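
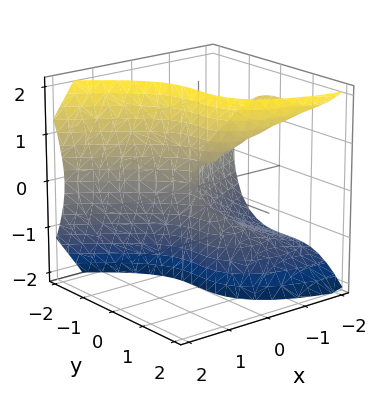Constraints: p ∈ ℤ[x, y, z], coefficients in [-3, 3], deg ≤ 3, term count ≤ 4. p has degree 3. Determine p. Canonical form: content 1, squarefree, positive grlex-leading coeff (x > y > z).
x*y^2 + 3*x*z^2 + 3*y^3 + 3*x^2

First, the degree is 3 — the shape is more complex than any degree-2 surface.
Then, from the visible intercepts: every point of the z-axis in the box is on the surface; it meets the x-axis at x = 0 (among the integer gridlines).
Finally, putting this together gives p.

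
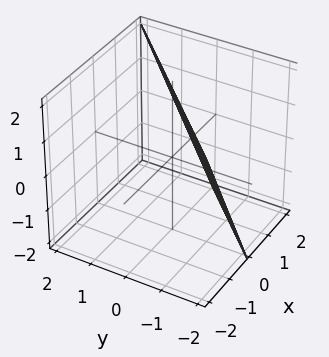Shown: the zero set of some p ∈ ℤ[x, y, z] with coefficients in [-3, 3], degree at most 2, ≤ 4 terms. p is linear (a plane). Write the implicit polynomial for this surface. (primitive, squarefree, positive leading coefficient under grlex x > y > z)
1. Degree: the surface is flat (a plane), so deg p = 1.
2. From the axis intercepts and sections: it meets the y-axis at y = -1 (among the integer gridlines); it meets the x-axis at x = 1 (among the integer gridlines).
3. Together with the visible shape, these determine p as stated. Check: (0, 0, 2) on the z-axis lies on the surface, and p(0, 0, 2) = 0. ✓

2*x - 2*y + z - 2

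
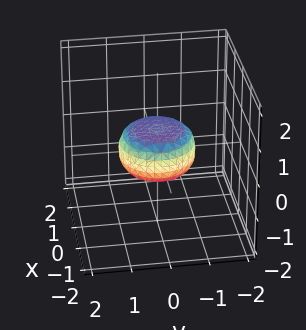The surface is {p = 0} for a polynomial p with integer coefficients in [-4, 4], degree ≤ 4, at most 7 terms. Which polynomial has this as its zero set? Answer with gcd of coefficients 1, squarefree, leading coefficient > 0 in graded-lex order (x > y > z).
1. The degree is 4 — a generic line meets the surface in up to 4 points.
2. By symmetry, every cross-section ⟂ z is a circle, so x, y appear only via x² + y².
3. Against the integer gridlines: among the integer gridlines, it crosses the y-axis at y ∈ {-1, 1}; among the integer gridlines, it crosses the x-axis at x ∈ {-1, 1}; a circular section at z = 0 has radius exactly 1.
4. The integer polynomial consistent with all of this is the stated p.

2*x^4 + 4*x^2*y^2 + 2*y^4 - x^2 - y^2 + 3*z^2 - 1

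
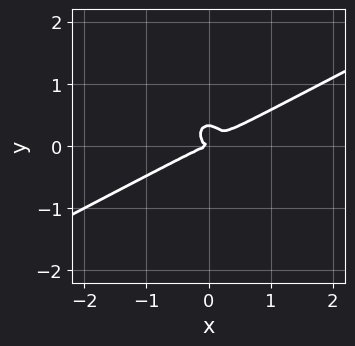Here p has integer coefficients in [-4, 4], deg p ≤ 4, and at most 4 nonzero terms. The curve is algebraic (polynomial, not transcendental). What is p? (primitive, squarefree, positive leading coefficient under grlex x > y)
2*x^3 - 3*x^2*y - 3*y^3 + y^2

First, the degree is 3 — a generic line meets the curve in up to 3 points.
Next, observable constraints: it meets the x-axis at x = 0 (among the integer gridlines); one y-axis crossing is at y = 0.
Finally, together with the visible shape, these determine p as stated.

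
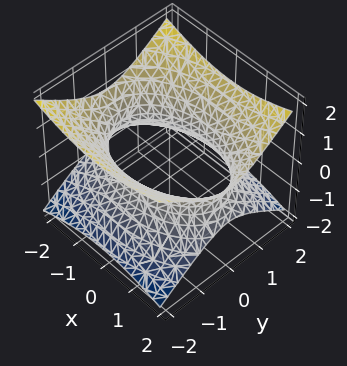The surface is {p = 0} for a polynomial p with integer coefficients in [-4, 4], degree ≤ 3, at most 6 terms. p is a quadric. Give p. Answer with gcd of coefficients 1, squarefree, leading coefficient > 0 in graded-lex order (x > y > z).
The degree is 2 — an hourglass — one-sheet hyperboloid; a quadric.
Symmetries: mirror symmetry z ↦ −z ⇒ only even powers of z; it's symmetric under y → −y, forcing even powers of y; the x ↦ −x reflection is a symmetry, so x appears only in even powers.
From the visible intercepts: it misses every integer gridline on the z-axis.
These observations pin down the coefficients.

x^2 + 2*y^2 - 3*z^2 - 3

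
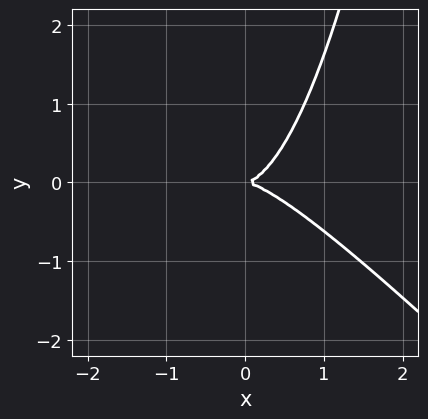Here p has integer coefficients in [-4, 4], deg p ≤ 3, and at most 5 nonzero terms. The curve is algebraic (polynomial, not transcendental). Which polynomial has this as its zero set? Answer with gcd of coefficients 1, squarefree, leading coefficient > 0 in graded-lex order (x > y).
First, the degree is 3 — the shape is more complex than any degree-2 curve.
Then, against the integer gridlines: one y-axis crossing is at y = 0; it meets the x-axis at x = 0 (among the integer gridlines).
Finally, solving for integer coefficients yields p as stated.

x^3 + x^2*y - y^2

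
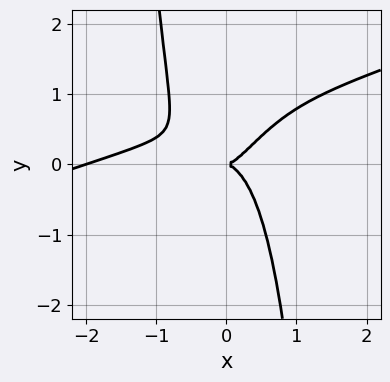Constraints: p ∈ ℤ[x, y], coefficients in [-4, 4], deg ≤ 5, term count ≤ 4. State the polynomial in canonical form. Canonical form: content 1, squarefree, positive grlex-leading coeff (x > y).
x^4 - 3*x^3*y + 2*x^3 - y^2

1. The degree is 4 — a generic line meets the curve in up to 4 points.
2. From the visible intercepts: one y-axis crossing is at y = 0; the x-axis gridline crossings are at x ∈ {-2, 0}.
3. Matching integer coefficients to the picture gives p.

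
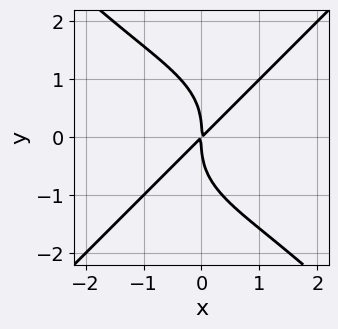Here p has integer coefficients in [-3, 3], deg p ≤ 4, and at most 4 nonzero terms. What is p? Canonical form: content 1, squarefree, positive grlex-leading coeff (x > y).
x^4 - y^4 + 2*x^2 - 2*x*y

1. deg p = 4. No degree-3 curve has this shape.
2. From the axis intercepts and sections: one x-axis crossing is at x = 0; one y-axis crossing is at y = 0.
3. The integer polynomial consistent with all of this is the stated p.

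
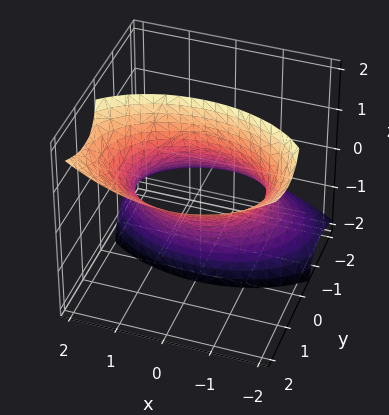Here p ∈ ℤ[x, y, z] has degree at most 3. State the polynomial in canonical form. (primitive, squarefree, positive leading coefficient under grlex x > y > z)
The degree is 2 — no degree-1 surface has this shape.
From the visible intercepts: no z-intercept at any integer in the box; among the integer gridlines, it crosses the y-axis at y ∈ {-1, 1}.
The integer polynomial consistent with all of this is the stated p.

x^2 + 2*y^2 - 3*y*z - 2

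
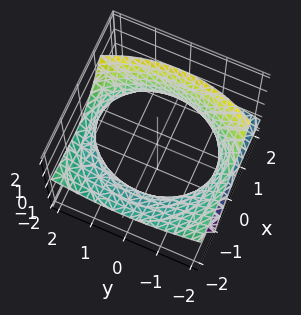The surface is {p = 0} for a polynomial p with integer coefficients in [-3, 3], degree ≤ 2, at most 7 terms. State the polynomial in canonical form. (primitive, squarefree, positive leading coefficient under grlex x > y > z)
(a) deg p = 2.
(b) Checking where it meets the axes: no z-intercept at any integer in the box.
(c) Assembling these constraints gives the stated polynomial.

x^2 + 3*x*z + y^2 - 2*z^2 - 3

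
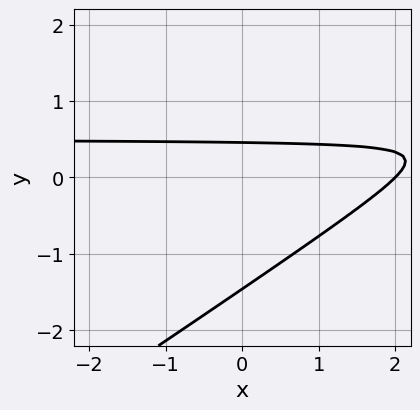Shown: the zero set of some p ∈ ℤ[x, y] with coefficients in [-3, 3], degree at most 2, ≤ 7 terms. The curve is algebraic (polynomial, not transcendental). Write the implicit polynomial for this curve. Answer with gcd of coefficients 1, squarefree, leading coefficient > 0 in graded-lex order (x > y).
2*x*y - 3*y^2 - x - 3*y + 2

deg p = 2. No degree-1 curve has this shape.
Observable constraints: it meets the x-axis at x = 2 (among the integer gridlines).
Putting this together gives p.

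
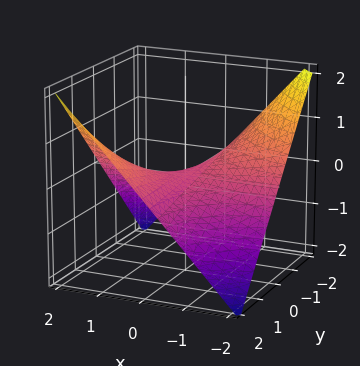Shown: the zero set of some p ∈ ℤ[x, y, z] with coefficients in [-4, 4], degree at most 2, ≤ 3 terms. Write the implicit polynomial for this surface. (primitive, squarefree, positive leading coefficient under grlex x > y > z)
Degree: a saddle surface; a quadric, so deg p = 2.
From the axis intercepts and sections: the visible y-axis segment lies entirely on the surface; it meets the z-axis at z = 0 (among the integer gridlines); every point of the x-axis in the box is on the surface.
These observations pin down the coefficients.

x*y - 2*z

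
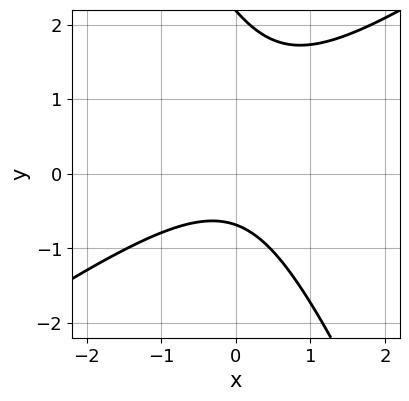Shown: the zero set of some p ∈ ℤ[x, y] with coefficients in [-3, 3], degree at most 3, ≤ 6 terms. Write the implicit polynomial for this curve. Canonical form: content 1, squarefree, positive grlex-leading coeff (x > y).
3*x^2 - 3*x*y - 2*y^2 + 3*y + 3

(a) deg p = 2. A generic line meets the curve in up to 2 points.
(b) Against the integer gridlines: it misses every integer gridline on the x-axis.
(c) Assembling these constraints gives the stated polynomial.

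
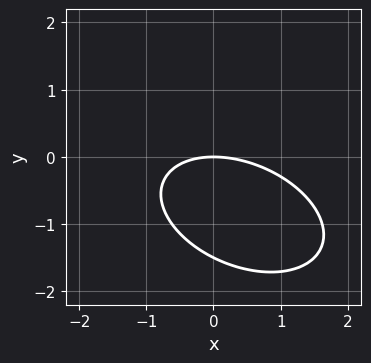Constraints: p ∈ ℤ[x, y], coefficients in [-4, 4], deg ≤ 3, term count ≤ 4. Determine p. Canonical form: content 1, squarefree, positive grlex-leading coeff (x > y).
(a) deg p = 2. The shape is more complex than any degree-1 curve.
(b) Against the integer gridlines: it crosses the x-axis at the gridline x = 0; it meets the y-axis at y = 0 (among the integer gridlines).
(c) Solving for integer coefficients yields p as stated.

x^2 + x*y + 2*y^2 + 3*y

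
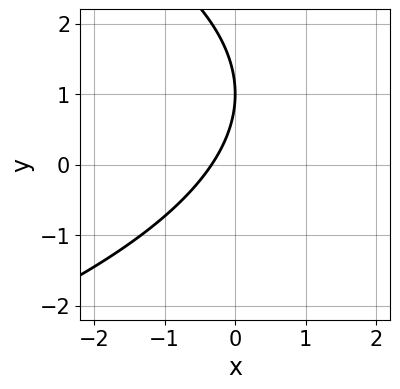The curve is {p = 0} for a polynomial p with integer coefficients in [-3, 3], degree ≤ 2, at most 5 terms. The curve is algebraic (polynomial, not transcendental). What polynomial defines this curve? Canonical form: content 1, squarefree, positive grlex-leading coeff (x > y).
y^2 + 3*x - 2*y + 1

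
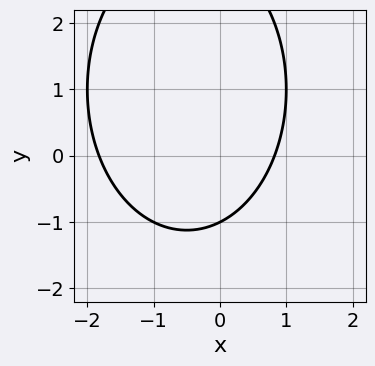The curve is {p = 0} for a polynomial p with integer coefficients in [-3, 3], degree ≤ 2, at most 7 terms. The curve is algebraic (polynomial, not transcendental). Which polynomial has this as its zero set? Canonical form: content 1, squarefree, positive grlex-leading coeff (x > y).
First, the degree is 2 — the shape is more complex than any degree-1 curve.
Then, reading off the gridlines: one y-axis crossing is at y = -1.
Finally, these observations pin down the coefficients.

2*x^2 + y^2 + 2*x - 2*y - 3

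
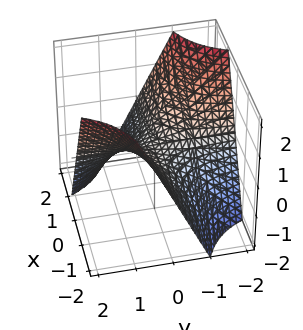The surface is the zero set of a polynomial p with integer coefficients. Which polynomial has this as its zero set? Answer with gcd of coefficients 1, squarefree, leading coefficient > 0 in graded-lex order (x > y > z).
First, deg p = 2. A saddle surface; a quadric.
Next, checking where it meets the axes: the visible x-axis segment lies entirely on the surface; every point of the y-axis in the box is on the surface.
Finally, matching integer coefficients to the picture gives p.

x*y + z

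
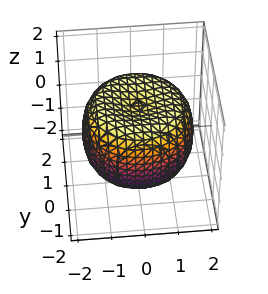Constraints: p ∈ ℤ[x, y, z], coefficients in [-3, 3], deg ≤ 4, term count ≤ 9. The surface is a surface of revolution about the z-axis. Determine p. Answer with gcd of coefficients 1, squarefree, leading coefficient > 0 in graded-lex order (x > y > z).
x^4 + 2*x^2*y^2 + y^4 - 2*x^2 - 2*y^2 + 2*z^2 - 2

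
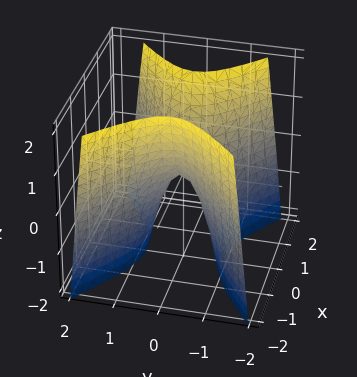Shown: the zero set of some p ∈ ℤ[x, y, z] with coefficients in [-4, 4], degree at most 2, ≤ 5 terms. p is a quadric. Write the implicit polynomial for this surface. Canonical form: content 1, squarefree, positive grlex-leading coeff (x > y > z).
2*x^2 - 3*y^2 - z

1. Degree: a saddle surface; a quadric, so deg p = 2.
2. Symmetries: it's symmetric under y → −y, forcing even powers of y; the x ↦ −x reflection is a symmetry, so x appears only in even powers.
3. Reading off the gridlines: it crosses the y-axis at the gridline y = 0; it meets the z-axis at z = 0 (among the integer gridlines).
4. Together with the visible shape, these determine p as stated.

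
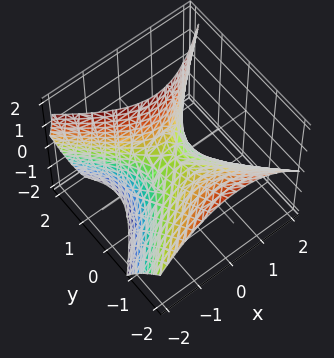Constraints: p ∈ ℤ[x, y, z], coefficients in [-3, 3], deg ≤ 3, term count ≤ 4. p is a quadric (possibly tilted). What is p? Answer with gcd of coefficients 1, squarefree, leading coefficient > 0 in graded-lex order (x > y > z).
x^2 - y^2 - y*z + z

First, deg p = 2.
Then, against the integer gridlines: it meets the x-axis at x = 0 (among the integer gridlines); it meets the z-axis at z = 0 (among the integer gridlines); one y-axis crossing is at y = 0.
Finally, assembling these constraints gives the stated polynomial.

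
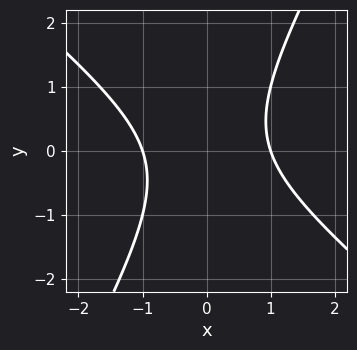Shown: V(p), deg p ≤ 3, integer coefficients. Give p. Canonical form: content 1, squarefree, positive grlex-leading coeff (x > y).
3*x^2 + 2*x*y - 2*y^2 - 3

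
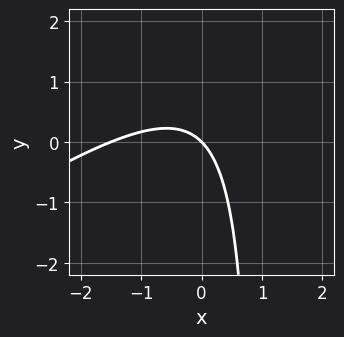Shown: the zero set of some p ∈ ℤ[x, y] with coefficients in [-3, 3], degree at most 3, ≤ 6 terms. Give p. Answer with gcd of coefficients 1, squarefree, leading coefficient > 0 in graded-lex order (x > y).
2*x^2 - 3*x*y + 3*x + 3*y

(a) Degree: the shape is more complex than any degree-1 curve, so deg p = 2.
(b) From the axis intercepts and sections: it meets the x-axis at x = 0 (among the integer gridlines); it crosses the y-axis at the gridline y = 0.
(c) Solving for integer coefficients yields p as stated.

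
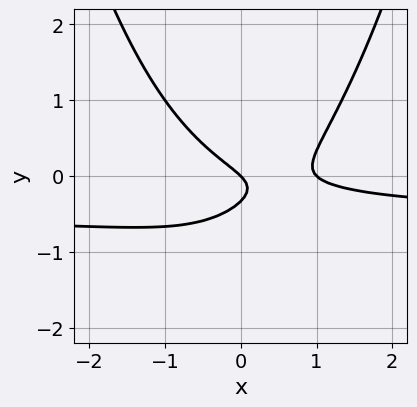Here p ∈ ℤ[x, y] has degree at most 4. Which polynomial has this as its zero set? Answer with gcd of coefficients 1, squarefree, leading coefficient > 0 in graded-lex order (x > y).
2*x^2*y + x^2 - 3*y^2 - x - y

First, the degree is 3 — a generic line meets the curve in up to 3 points.
Then, checking where it meets the axes: among the integer gridlines, it crosses the x-axis at x ∈ {0, 1}; it meets the y-axis at y = 0 (among the integer gridlines).
Finally, the integer polynomial consistent with all of this is the stated p.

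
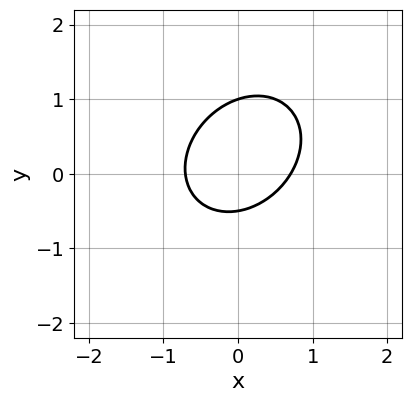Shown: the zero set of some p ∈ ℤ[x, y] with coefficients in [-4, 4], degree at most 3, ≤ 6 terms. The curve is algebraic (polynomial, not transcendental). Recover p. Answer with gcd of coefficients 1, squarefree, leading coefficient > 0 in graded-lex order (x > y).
2*x^2 - x*y + 2*y^2 - y - 1

First, the degree is 2 — a generic line meets the curve in up to 2 points.
Then, reading off the gridlines: it crosses the y-axis at the gridline y = 1.
Finally, fitting integer coefficients to these (and the overall shape) gives p.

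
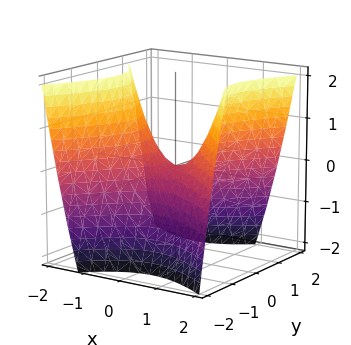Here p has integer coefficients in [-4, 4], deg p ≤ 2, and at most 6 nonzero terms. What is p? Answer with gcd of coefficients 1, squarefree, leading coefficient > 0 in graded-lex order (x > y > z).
First, deg p = 2.
Then, reading off the gridlines: it meets the z-axis at z = 0 (among the integer gridlines); it meets the x-axis at x = 0 (among the integer gridlines).
Finally, together with the visible shape, these determine p as stated.

2*x^2 + x*y - 2*y^2 - 2*z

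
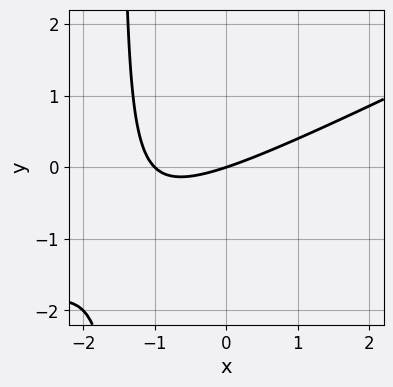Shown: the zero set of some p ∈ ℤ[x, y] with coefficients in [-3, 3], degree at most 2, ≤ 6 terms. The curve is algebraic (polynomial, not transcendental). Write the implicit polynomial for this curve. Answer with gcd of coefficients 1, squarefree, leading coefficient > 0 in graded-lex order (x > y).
x^2 - 2*x*y + x - 3*y

1. The degree is 2 — the shape is more complex than any degree-1 curve.
2. From the axis intercepts and sections: one y-axis crossing is at y = 0; among the integer gridlines, it crosses the x-axis at x ∈ {-1, 0}.
3. These observations pin down the coefficients.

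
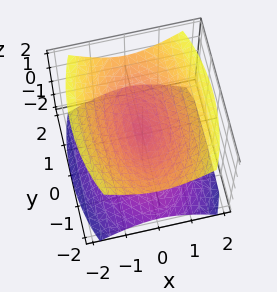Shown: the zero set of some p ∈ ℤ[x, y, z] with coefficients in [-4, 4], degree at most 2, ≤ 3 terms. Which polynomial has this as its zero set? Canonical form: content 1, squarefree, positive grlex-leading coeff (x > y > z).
3*x^2 + y^2 - 3*z^2

First, I count 2 distinct pieces. They look like related sheets of one shape, so recover p as a whole.
Then, deg p = 2. Two nappes meeting at a single point; a quadric.
Next, symmetries: the x ↦ −x reflection is a symmetry, so x appears only in even powers; it's symmetric under y → −y, forcing even powers of y; the z ↦ −z reflection is a symmetry, so z appears only in even powers.
Next, from the axis intercepts and sections: one x-axis crossing is at x = 0; it crosses the y-axis at the gridline y = 0; it crosses the z-axis at the gridline z = 0.
Finally, the integer polynomial consistent with all of this is the stated p.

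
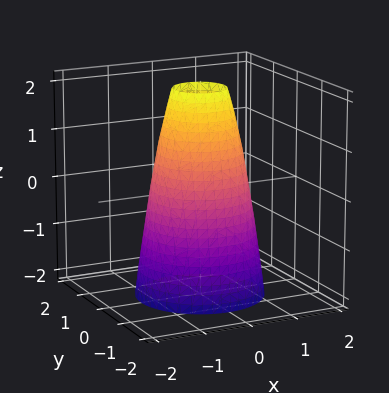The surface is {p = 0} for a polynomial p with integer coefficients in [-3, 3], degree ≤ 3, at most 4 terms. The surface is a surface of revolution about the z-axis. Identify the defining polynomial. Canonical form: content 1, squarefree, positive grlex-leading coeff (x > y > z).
The degree is 2 — the shape is more complex than any degree-1 surface.
Symmetries: the z-axis is an axis of rotation, so x and y enter only as x² + y².
From the axis intercepts and sections: the y-axis gridline crossings are at y ∈ {-1, 1}; a circular section at z = 1 has radius between 0 and 1; the x-axis gridline crossings are at x ∈ {-1, 1}.
Fitting integer coefficients to these (and the overall shape) gives p.

3*x^2 + 3*y^2 + z - 3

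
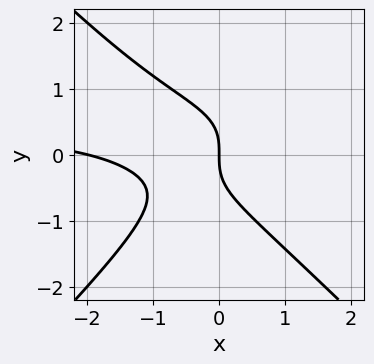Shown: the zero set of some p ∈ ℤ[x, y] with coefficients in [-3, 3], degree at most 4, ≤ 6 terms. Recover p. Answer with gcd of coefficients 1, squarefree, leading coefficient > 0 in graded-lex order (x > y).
2*x^2*y - 2*y^3 - x^2 - 2*x

Degree: the shape is more complex than any degree-2 curve, so deg p = 3.
From the axis intercepts and sections: the x-axis gridline crossings are at x ∈ {-2, 0}; it meets the y-axis at y = 0 (among the integer gridlines).
Together with the visible shape, these determine p as stated.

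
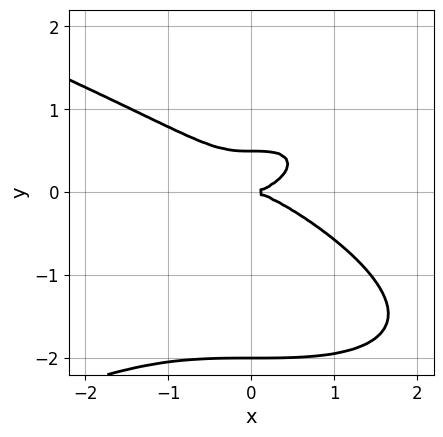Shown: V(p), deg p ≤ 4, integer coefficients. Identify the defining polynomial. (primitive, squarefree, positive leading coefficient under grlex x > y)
2*y^4 + x^3 + 3*y^3 - 2*y^2

(a) Degree: a generic line meets the curve in up to 4 points, so deg p = 4.
(b) From the visible intercepts: it crosses the x-axis at the gridline x = 0; the y-axis gridline crossings are at y ∈ {-2, 0}.
(c) Solving for integer coefficients yields p as stated.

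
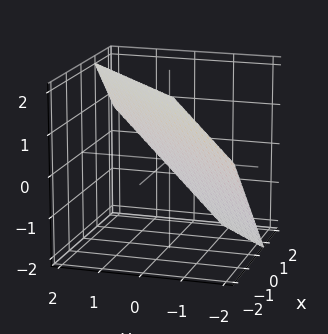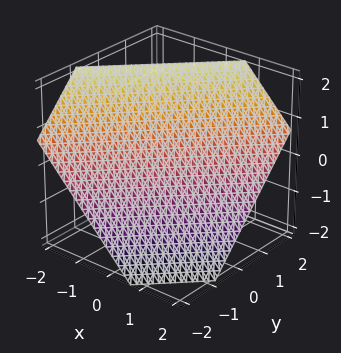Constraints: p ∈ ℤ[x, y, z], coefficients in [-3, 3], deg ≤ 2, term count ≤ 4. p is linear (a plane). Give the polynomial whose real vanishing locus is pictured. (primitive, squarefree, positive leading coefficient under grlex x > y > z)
3*x - 3*y + 3*z - 2

First, deg p = 1. The surface is flat (a plane).
Finally, putting this together gives p.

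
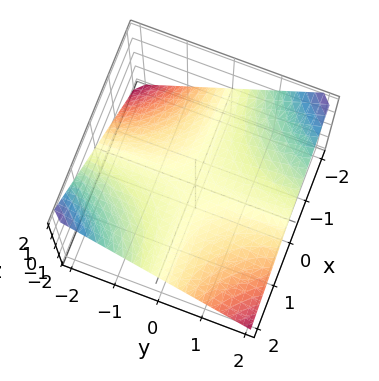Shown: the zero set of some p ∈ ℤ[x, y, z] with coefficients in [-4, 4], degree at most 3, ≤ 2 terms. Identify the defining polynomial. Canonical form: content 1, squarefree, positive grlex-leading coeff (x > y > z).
x*y + 2*z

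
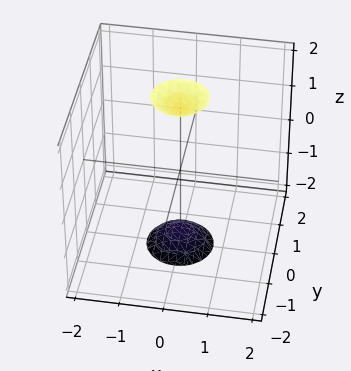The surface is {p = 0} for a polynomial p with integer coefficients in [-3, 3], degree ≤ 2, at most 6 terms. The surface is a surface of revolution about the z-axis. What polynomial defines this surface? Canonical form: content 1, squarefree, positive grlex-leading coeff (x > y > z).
1. The picture has 2 separate pieces. They look like related sheets of one shape, so recover p as a whole.
2. The degree is 2 — the shape is more complex than any degree-1 surface.
3. Symmetry: every cross-section ⟂ z is a circle, so x, y appear only via x² + y².
4. Against the integer gridlines: a circular section at z = -2 has radius between 0 and 1; no x-intercept at any integer in the box.
5. Solving for integer coefficients yields p as stated.

3*x^2 + 3*y^2 - z^2 + 3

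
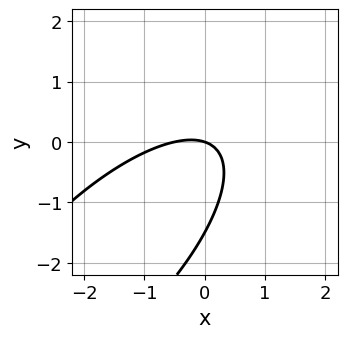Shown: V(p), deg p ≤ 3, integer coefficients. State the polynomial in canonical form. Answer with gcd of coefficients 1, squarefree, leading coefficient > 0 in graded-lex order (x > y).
deg p = 2.
Observable constraints: one y-axis crossing is at y = 0; it crosses the x-axis at the gridline x = 0.
Together with the visible shape, these determine p as stated.

2*x^2 - 3*x*y + 2*y^2 + x + 3*y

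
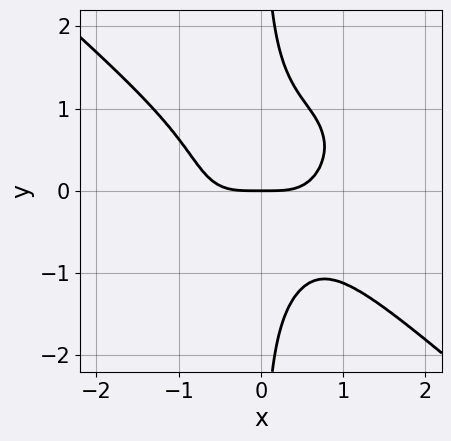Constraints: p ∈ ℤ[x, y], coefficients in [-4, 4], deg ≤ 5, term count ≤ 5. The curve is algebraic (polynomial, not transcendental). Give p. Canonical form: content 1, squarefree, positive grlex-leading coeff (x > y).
First, the degree is 4 — a generic line meets the curve in up to 4 points.
Next, reading off the gridlines: one y-axis crossing is at y = 0; one x-axis crossing is at x = 0.
Finally, matching integer coefficients to the picture gives p.

2*x^4 + 3*x*y^3 - 2*y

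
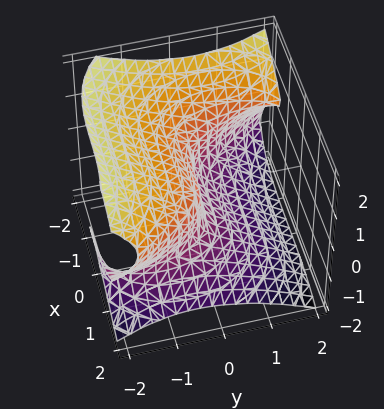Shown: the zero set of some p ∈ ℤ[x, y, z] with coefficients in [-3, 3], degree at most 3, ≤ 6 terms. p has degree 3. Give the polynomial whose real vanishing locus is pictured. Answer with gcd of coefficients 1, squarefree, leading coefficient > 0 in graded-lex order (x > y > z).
x^3 - 2*y^2*z + 3*z^3 + 3*y

First, degree: a generic line meets the surface in up to 3 points, so deg p = 3.
Then, from the visible intercepts: it meets the y-axis at y = 0 (among the integer gridlines); one z-axis crossing is at z = 0.
Finally, putting this together gives p.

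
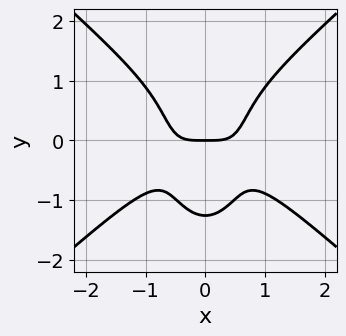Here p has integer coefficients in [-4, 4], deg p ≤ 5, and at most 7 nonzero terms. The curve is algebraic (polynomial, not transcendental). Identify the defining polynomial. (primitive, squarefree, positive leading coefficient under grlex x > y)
3*x^4 - 3*x^2*y^2 - y^4 + 2*x^2*y - 2*y

(a) deg p = 4. No degree-3 curve has this shape.
(b) Symmetries: it's symmetric under x → −x, forcing even powers of x.
(c) From the visible intercepts: one y-axis crossing is at y = 0; one x-axis crossing is at x = 0.
(d) These observations pin down the coefficients.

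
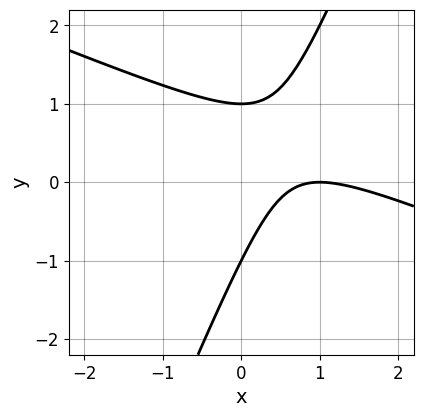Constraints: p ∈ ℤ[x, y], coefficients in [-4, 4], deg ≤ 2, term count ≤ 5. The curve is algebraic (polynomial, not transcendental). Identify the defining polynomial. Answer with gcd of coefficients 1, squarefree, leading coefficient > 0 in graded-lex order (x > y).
deg p = 2. A generic line meets the curve in up to 2 points.
Against the integer gridlines: it meets the x-axis at x = 1 (among the integer gridlines); among the integer gridlines, it crosses the y-axis at y ∈ {-1, 1}.
Matching integer coefficients to the picture gives p.

x^2 + 2*x*y - y^2 - 2*x + 1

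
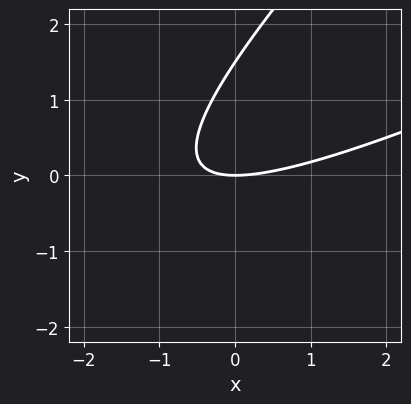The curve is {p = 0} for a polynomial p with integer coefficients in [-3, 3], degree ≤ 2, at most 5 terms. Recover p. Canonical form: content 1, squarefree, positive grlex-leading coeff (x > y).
1. The degree is 2 — no degree-1 curve has this shape.
2. Reading off the gridlines: one y-axis crossing is at y = 0; one x-axis crossing is at x = 0.
3. The integer polynomial consistent with all of this is the stated p.

x^2 - 3*x*y + 2*y^2 - 3*y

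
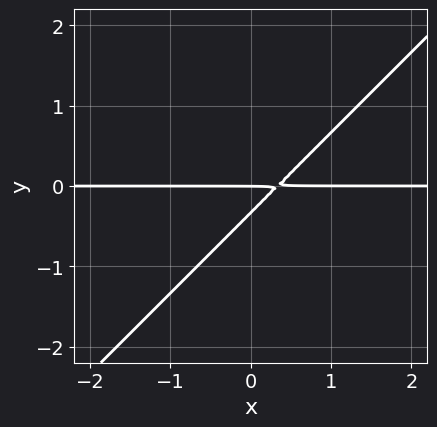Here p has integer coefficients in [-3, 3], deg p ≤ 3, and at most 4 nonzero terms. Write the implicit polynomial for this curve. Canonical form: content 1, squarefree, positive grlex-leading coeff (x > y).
3*x*y - 3*y^2 - y

1. The degree is 2 — the shape is more complex than any degree-1 curve.
2. Observable constraints: the visible x-axis segment lies entirely on the curve; it meets the y-axis at y = 0 (among the integer gridlines).
3. Fitting integer coefficients to these (and the overall shape) gives p.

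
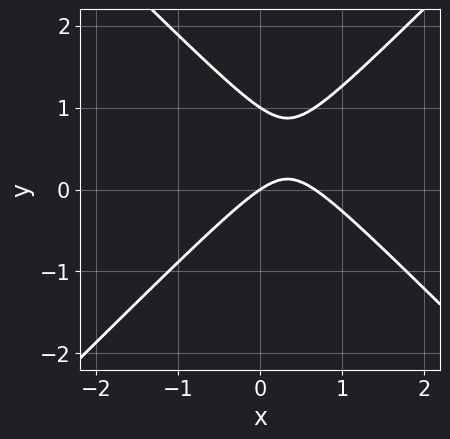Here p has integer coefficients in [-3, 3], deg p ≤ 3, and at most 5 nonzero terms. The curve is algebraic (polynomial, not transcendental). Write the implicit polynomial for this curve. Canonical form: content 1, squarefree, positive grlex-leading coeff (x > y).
Degree: a generic line meets the curve in up to 2 points, so deg p = 2.
Reading off the gridlines: the y-axis gridline crossings are at y ∈ {0, 1}; it meets the x-axis at x = 0 (among the integer gridlines).
The integer polynomial consistent with all of this is the stated p.

3*x^2 - 3*y^2 - 2*x + 3*y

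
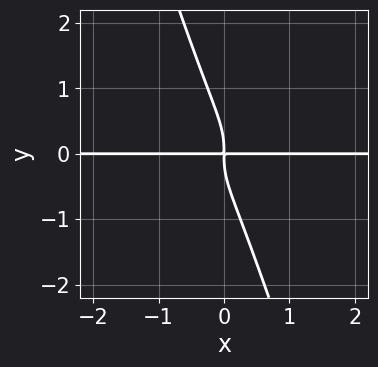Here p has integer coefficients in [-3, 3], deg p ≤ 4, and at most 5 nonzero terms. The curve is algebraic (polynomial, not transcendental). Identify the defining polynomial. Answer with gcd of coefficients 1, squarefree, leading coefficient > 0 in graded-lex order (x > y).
(a) deg p = 4. No degree-3 curve has this shape.
(b) Checking where it meets the axes: every point of the x-axis in the box is on the curve.
(c) Putting this together gives p.

3*x*y^3 + y^4 + x*y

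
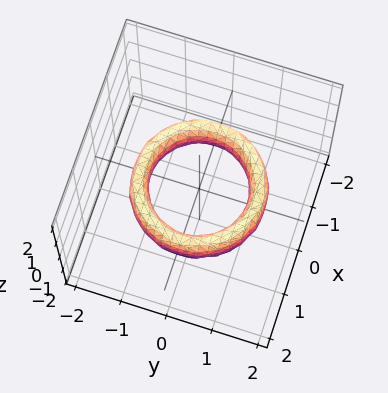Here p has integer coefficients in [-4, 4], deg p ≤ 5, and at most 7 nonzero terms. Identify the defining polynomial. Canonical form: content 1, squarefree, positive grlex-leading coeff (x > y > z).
x^4 + 2*x^2*y^2 + y^4 - 3*x^2 - 3*y^2 + z^2 + 2

1. The degree is 4 — the shape is more complex than any degree-3 surface.
2. Symmetry: the surface is invariant under rotation about z: p = q(x² + y², z).
3. From the axis intercepts and sections: the x-axis gridline crossings are at x ∈ {-1, 1}; a circular section at z = 0 has radius exactly 1.
4. Matching integer coefficients to the picture gives p. Check: (0, 1, 0) on the y-axis lies on the surface, and p(0, 1, 0) = 0. ✓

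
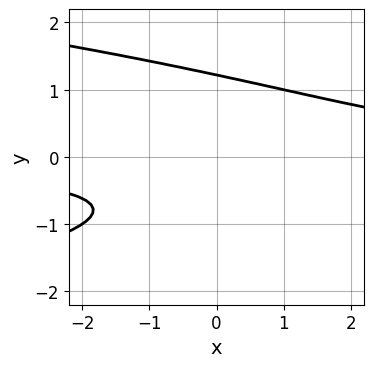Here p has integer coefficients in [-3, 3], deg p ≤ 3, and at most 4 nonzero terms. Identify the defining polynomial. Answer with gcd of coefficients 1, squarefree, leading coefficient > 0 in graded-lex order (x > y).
3*y^3 + 2*x*y - 2*y - 3

(a) Degree: a generic line meets the curve in up to 3 points, so deg p = 3.
(b) Checking where it meets the axes: the curve avoids every integer x-axis point in the box.
(c) The integer polynomial consistent with all of this is the stated p.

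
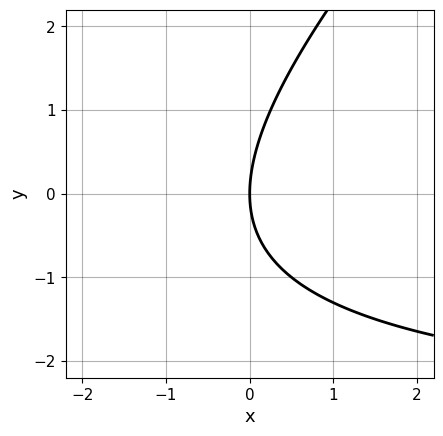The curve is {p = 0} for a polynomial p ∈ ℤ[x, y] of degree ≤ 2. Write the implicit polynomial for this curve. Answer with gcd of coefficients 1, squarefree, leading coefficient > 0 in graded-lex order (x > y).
1. Degree: a generic line meets the curve in up to 2 points, so deg p = 2.
2. Against the integer gridlines: one y-axis crossing is at y = 0; it crosses the x-axis at the gridline x = 0.
3. These observations pin down the coefficients.

x*y - y^2 + 3*x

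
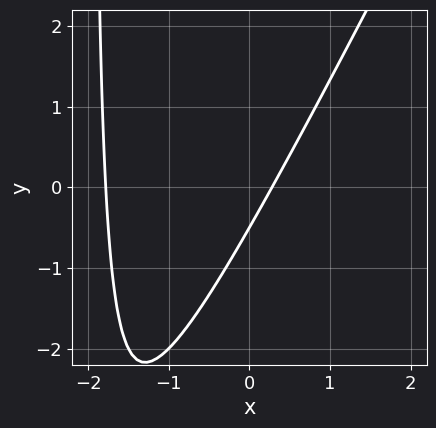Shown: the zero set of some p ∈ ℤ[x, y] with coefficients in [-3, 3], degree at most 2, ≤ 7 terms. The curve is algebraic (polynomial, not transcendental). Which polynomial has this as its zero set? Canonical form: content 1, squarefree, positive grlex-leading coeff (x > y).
(a) Degree: a generic line meets the curve in up to 2 points, so deg p = 2.
(b) Solving for integer coefficients yields p as stated.

2*x^2 - x*y + 3*x - 2*y - 1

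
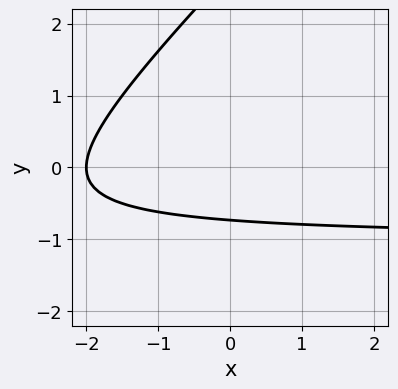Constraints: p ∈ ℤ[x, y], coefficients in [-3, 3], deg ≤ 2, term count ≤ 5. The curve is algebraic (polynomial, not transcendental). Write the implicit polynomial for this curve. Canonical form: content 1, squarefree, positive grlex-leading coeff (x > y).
(a) Degree: a generic line meets the curve in up to 2 points, so deg p = 2.
(b) From the axis intercepts and sections: it crosses the x-axis at the gridline x = -2.
(c) These observations pin down the coefficients.

x*y - y^2 + x + 2*y + 2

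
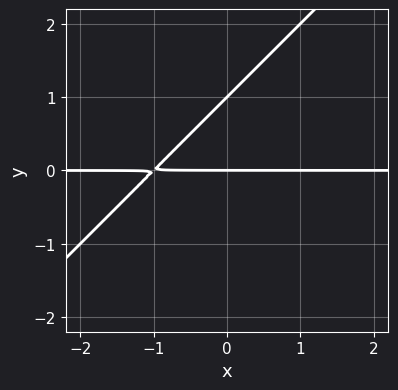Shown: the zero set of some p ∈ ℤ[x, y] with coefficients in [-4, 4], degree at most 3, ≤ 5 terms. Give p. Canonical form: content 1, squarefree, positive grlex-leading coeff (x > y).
x*y - y^2 + y

(a) The degree is 2 — the shape is more complex than any degree-1 curve.
(b) Against the integer gridlines: every point of the x-axis in the box is on the curve; the y-axis gridline crossings are at y ∈ {0, 1}.
(c) Assembling these constraints gives the stated polynomial.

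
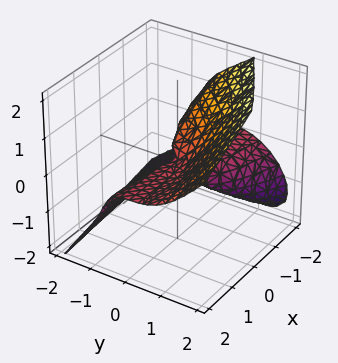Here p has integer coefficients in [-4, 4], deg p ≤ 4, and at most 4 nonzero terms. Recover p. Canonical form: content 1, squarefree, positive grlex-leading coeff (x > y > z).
x*y*z - y^3 + z^3 + x*z

1. deg p = 3. A generic line meets the surface in up to 3 points.
2. From the visible intercepts: every point of the x-axis in the box is on the surface; it meets the z-axis at z = 0 (among the integer gridlines).
3. Assembling these constraints gives the stated polynomial.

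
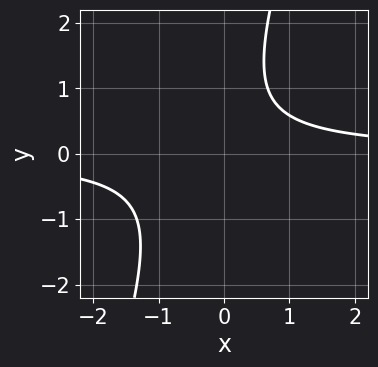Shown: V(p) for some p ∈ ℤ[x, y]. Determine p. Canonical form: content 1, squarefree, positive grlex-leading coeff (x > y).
3*x*y - y^2 + y - 2

First, deg p = 2. The shape is more complex than any degree-1 curve.
Then, observable constraints: it misses every integer gridline on the x-axis; no y-intercept at any integer in the box.
Finally, matching integer coefficients to the picture gives p.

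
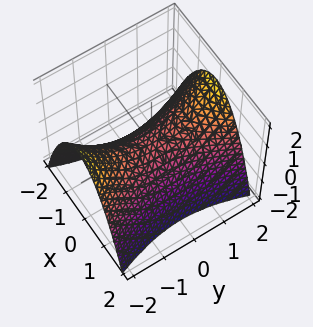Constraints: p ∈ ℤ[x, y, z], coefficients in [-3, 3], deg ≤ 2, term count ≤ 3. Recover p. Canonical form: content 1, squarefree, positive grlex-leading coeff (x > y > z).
3*x^2 - y^2 + 3*z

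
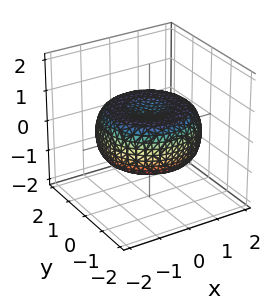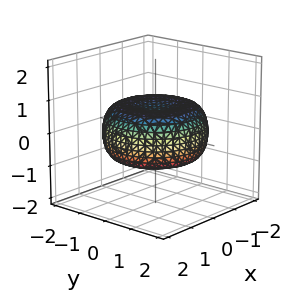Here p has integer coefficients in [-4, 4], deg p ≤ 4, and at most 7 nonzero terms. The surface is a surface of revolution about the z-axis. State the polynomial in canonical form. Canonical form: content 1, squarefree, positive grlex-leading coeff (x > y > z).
(a) The degree is 4 — the shape is more complex than any degree-3 surface.
(b) By symmetry, the surface is invariant under rotation about z: p = q(x² + y², z).
(c) From the visible intercepts: a circular section at z = 0 has radius between 1 and 2.
(d) Assembling these constraints gives the stated polynomial.

x^4 + 2*x^2*y^2 + y^4 - 2*x^2 - 2*y^2 + 3*z^2 - 1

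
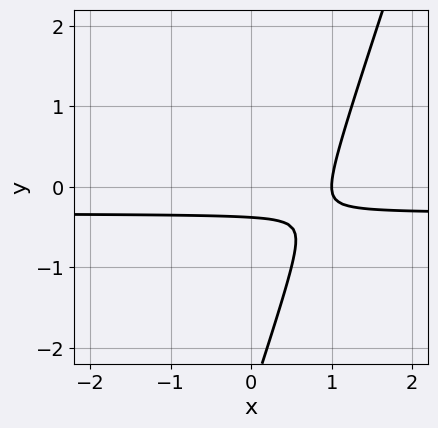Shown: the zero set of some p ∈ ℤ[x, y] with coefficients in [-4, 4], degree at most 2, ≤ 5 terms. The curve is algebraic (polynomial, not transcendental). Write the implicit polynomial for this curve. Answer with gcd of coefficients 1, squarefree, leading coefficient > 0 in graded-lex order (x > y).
3*x*y - y^2 + x - 3*y - 1

(a) The degree is 2 — no degree-1 curve has this shape.
(b) Checking where it meets the axes: one x-axis crossing is at x = 1.
(c) Assembling these constraints gives the stated polynomial.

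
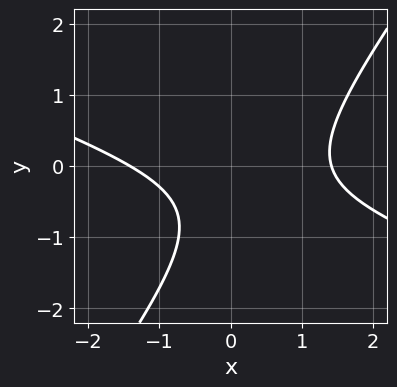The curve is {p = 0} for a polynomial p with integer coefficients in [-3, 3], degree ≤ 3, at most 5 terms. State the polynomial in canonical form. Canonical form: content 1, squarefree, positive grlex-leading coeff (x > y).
x^2 + 2*x*y - 2*y^2 - 2*y - 2

First, degree: no degree-1 curve has this shape, so deg p = 2.
Then, from the visible intercepts: the curve avoids every integer y-axis point in the box.
Finally, solving for integer coefficients yields p as stated.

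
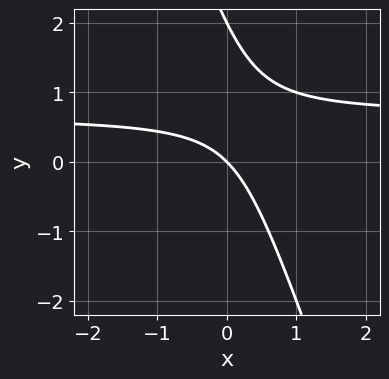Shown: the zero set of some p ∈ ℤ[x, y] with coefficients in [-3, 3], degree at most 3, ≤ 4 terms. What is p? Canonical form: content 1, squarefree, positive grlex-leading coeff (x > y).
3*x*y + y^2 - 2*x - 2*y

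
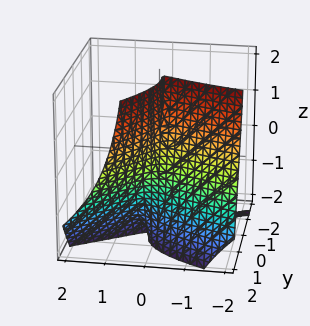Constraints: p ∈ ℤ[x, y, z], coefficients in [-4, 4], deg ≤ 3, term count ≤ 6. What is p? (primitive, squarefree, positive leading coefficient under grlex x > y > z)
First, there are 2 components. They look like related sheets of one shape, so recover p as a whole.
Next, degree: no degree-2 surface has this shape, so deg p = 3.
Then, against the integer gridlines: it crosses the y-axis at the gridline y = 1; every point of the z-axis in the box is on the surface.
Finally, fitting integer coefficients to these (and the overall shape) gives p.

2*x*y^2 + 3*x*y*z - 3*y^3 + 3*x^2 + 3*y^2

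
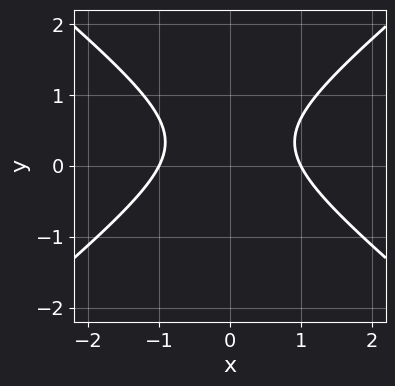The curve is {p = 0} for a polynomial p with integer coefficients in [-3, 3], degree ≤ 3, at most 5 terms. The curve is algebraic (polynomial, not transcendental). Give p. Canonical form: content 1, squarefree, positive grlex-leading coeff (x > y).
2*x^2 - 3*y^2 + 2*y - 2

1. The degree is 2 — the shape is more complex than any degree-1 curve.
2. Symmetries: mirror symmetry x ↦ −x ⇒ only even powers of x.
3. From the axis intercepts and sections: no y-intercept at any integer in the box; the x-axis gridline crossings are at x ∈ {-1, 1}.
4. Matching integer coefficients to the picture gives p.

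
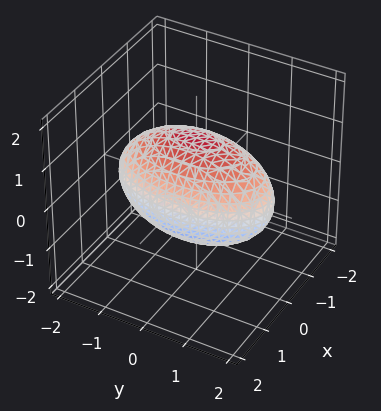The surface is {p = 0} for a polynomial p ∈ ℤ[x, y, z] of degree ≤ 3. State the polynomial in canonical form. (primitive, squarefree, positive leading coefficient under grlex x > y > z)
1. deg p = 2. Bounded and convex; a quadric.
2. Symmetries: mirror symmetry x ↦ −x ⇒ only even powers of x; it's symmetric under y → −y, forcing even powers of y; mirror symmetry z ↦ −z ⇒ only even powers of z.
3. Observable constraints: among the integer gridlines, it crosses the x-axis at x ∈ {-1, 1}.
4. Putting this together gives p.

3*x^2 + y^2 + 2*z^2 - 3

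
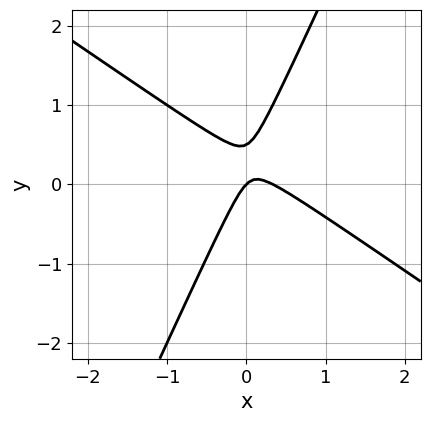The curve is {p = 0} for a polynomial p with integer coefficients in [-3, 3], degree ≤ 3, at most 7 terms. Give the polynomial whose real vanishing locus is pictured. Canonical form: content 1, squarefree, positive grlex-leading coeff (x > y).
3*x^2 + 3*x*y - 2*y^2 - x + y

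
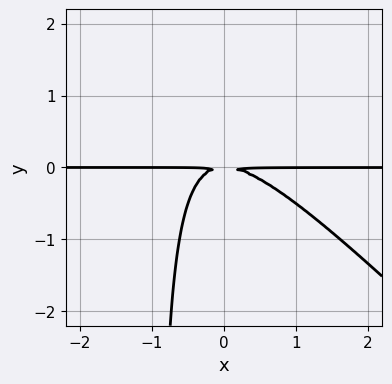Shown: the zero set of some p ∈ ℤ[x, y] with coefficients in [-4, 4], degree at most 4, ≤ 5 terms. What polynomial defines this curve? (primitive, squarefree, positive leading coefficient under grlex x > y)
x^2*y + x*y^2 + y^2

(a) Degree: no degree-2 curve has this shape, so deg p = 3.
(b) From the visible intercepts: every point of the x-axis in the box is on the curve.
(c) Putting this together gives p.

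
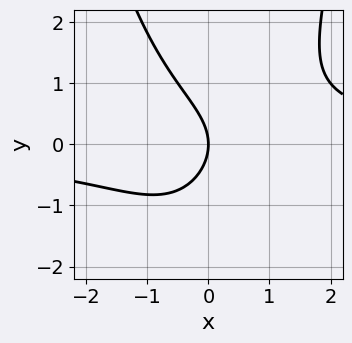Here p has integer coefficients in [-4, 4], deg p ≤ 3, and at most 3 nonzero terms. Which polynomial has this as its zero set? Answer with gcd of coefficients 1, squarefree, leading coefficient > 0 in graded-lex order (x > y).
deg p = 3. The shape is more complex than any degree-2 curve.
Observable constraints: it meets the y-axis at y = 0 (among the integer gridlines); it meets the x-axis at x = 0 (among the integer gridlines).
The integer polynomial consistent with all of this is the stated p.

2*x^2*y - 2*y^2 - 3*x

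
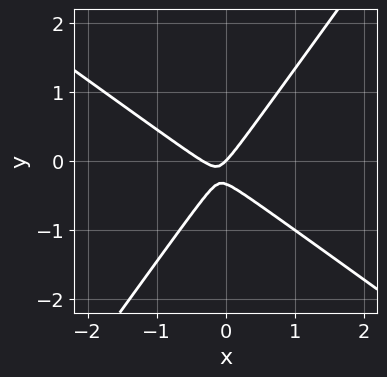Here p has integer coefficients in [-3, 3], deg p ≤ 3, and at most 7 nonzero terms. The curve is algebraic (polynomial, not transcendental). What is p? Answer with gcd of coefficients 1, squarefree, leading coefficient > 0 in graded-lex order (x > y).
(a) Degree: a generic line meets the curve in up to 2 points, so deg p = 2.
(b) Checking where it meets the axes: it crosses the x-axis at the gridline x = 0; one y-axis crossing is at y = 0.
(c) Matching integer coefficients to the picture gives p.

3*x^2 + 2*x*y - 3*y^2 + x - y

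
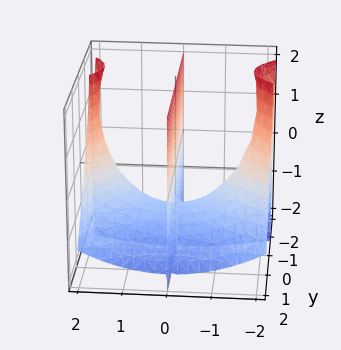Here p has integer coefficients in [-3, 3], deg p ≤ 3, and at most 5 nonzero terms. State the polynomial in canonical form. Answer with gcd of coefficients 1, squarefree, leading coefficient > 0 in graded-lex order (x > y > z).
x^3 - 3*x*y^2 - 3*x*y*z - 2*x*z - 2*x

The picture has 2 separate pieces. They look like related sheets of one shape, so recover p as a whole.
deg p = 3. No degree-2 surface has this shape.
Observable constraints: the visible y-axis segment lies entirely on the surface; one x-axis crossing is at x = 0; every point of the z-axis in the box is on the surface.
The integer polynomial consistent with all of this is the stated p.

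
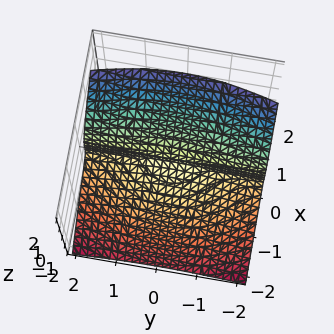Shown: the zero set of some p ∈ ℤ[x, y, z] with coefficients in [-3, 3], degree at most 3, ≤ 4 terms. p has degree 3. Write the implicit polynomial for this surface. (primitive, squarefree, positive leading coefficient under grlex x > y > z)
2*x^3 + x*y^2 - 2*z^3 + 3*x*z

First, the picture has 2 separate pieces. They look like related sheets of one shape, so recover p as a whole.
Next, the degree is 3 — the shape is more complex than any degree-2 surface.
Then, reading off the gridlines: it crosses the x-axis at the gridline x = 0; it meets the z-axis at z = 0 (among the integer gridlines); the visible y-axis segment lies entirely on the surface.
Finally, these observations pin down the coefficients.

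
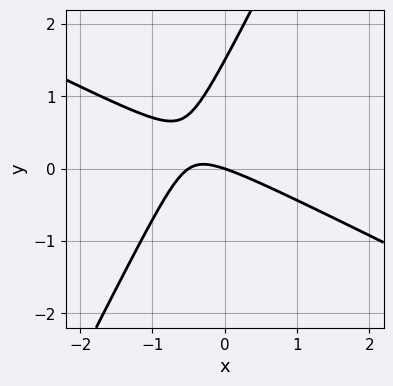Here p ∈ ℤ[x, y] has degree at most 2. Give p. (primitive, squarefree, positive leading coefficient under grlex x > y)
(a) The degree is 2 — no degree-1 curve has this shape.
(b) Reading off the gridlines: it meets the y-axis at y = 0 (among the integer gridlines); it meets the x-axis at x = 0 (among the integer gridlines).
(c) Matching integer coefficients to the picture gives p.

2*x^2 + 3*x*y - 2*y^2 + x + 3*y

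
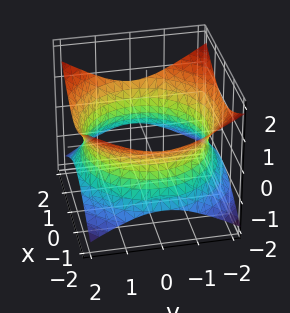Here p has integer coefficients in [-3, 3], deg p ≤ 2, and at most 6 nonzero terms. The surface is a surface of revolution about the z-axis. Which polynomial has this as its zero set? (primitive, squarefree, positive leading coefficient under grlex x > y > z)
x^2 + y^2 - 2*z^2 - 3

(a) The degree is 2 — a generic line meets the surface in up to 2 points.
(b) Symmetries: rotational symmetry about the z-axis ⇒ p depends on x, y only through x² + y².
(c) From the axis intercepts and sections: a circular section at z = 0 has radius between 1 and 2; it misses every integer gridline on the z-axis.
(d) Assembling these constraints gives the stated polynomial.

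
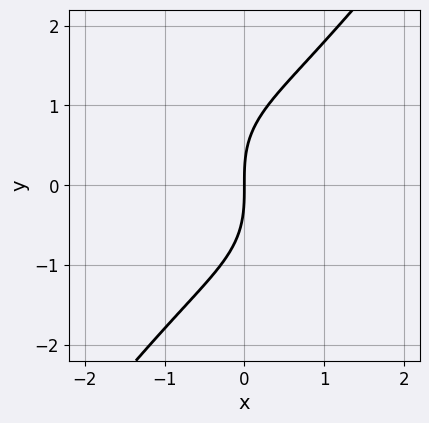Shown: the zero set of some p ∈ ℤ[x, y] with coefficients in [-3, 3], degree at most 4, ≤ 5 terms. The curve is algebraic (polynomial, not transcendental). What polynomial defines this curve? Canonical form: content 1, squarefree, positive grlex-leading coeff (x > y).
x^3 + x^2*y - y^3 + 3*x

First, the degree is 3 — the shape is more complex than any degree-2 curve.
Then, reading off the gridlines: it crosses the x-axis at the gridline x = 0; it meets the y-axis at y = 0 (among the integer gridlines).
Finally, matching integer coefficients to the picture gives p.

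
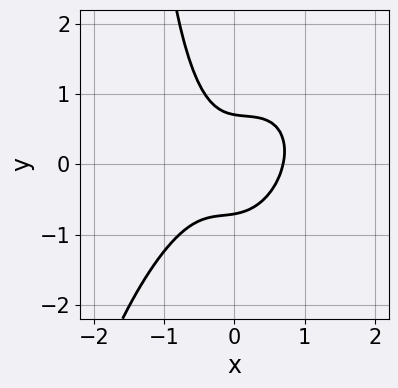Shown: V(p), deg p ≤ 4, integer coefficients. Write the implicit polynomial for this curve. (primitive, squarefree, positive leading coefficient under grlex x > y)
1. deg p = 3.
2. The integer polynomial consistent with all of this is the stated p.

3*x^3 - 2*x^2*y + x*y^2 + 2*y^2 - 1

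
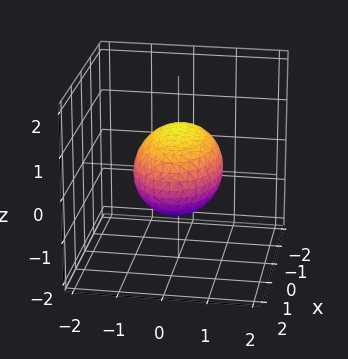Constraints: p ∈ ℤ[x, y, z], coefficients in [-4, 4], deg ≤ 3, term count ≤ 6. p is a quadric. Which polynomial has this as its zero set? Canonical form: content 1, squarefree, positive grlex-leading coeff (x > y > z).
x^2 + 2*y^2 + 2*z^2 - 2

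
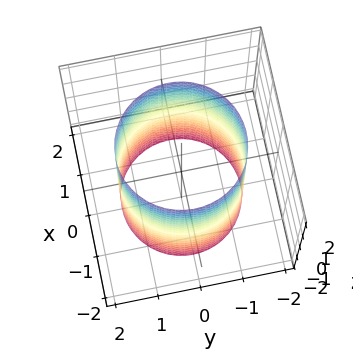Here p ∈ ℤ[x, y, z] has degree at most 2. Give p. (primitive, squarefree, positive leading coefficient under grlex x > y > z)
x^2 + y^2 - 2

1. deg p = 2. A cylinder; a quadric.
2. Symmetry: every cross-section ⟂ z is a circle, so x, y appear only via x² + y²; the z ↦ −z reflection is a symmetry, so z appears only in even powers.
3. From the axis intercepts and sections: no z-intercept at any integer in the box; a circular section at z = 1 has radius between 1 and 2.
4. Matching integer coefficients to the picture gives p.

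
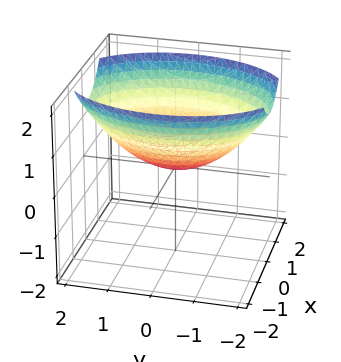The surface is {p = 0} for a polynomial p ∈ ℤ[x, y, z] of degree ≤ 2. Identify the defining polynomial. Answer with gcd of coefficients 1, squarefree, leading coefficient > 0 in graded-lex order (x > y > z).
1. The degree is 2 — a paraboloid; a quadric.
2. Symmetries: it's symmetric under y → −y, forcing even powers of y; it's symmetric under x → −x, forcing even powers of x.
3. From the axis intercepts and sections: one y-axis crossing is at y = 0; it crosses the x-axis at the gridline x = 0.
4. The integer polynomial consistent with all of this is the stated p.

2*x^2 + y^2 - 3*z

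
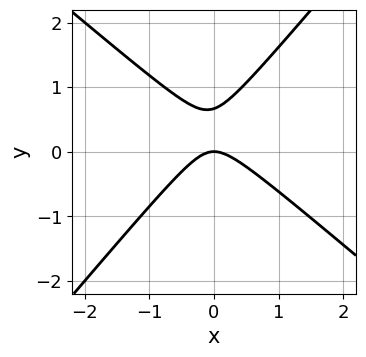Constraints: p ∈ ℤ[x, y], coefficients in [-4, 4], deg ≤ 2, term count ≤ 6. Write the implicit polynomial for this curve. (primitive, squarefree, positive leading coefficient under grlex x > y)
3*x^2 + x*y - 3*y^2 + 2*y

First, deg p = 2.
Next, observable constraints: it meets the x-axis at x = 0 (among the integer gridlines); it meets the y-axis at y = 0 (among the integer gridlines).
Finally, fitting integer coefficients to these (and the overall shape) gives p.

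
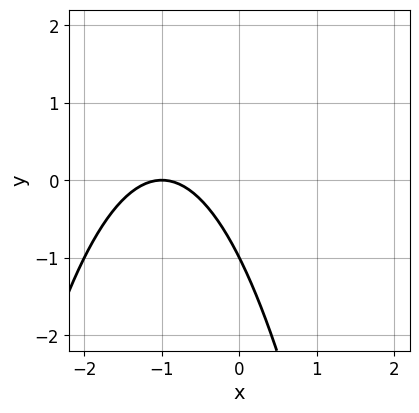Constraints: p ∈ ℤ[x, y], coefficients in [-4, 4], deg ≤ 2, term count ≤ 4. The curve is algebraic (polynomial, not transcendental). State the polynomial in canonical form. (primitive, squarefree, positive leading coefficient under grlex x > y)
(a) deg p = 2. No degree-1 curve has this shape.
(b) From the visible intercepts: it meets the y-axis at y = -1 (among the integer gridlines); one x-axis crossing is at x = -1.
(c) Solving for integer coefficients yields p as stated.

x^2 + 2*x + y + 1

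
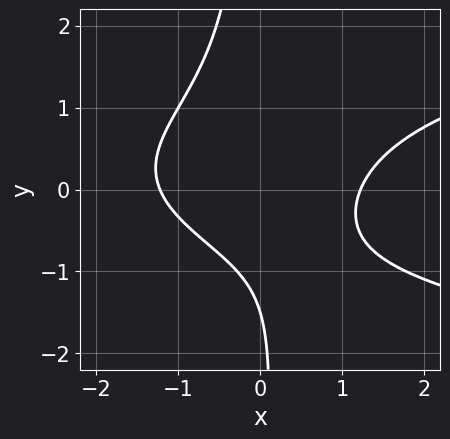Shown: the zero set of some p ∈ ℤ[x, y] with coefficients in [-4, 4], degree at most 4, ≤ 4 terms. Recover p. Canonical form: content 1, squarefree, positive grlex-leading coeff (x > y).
3*x*y^2 - 2*x^2 + 2*y + 3

Degree: no degree-2 curve has this shape, so deg p = 3.
Matching integer coefficients to the picture gives p.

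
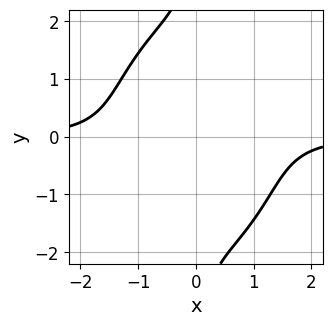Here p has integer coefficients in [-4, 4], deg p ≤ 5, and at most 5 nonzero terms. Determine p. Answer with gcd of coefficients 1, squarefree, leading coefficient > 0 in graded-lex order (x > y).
1. The degree is 4 — the shape is more complex than any degree-3 curve.
2. From the visible intercepts: it misses every integer gridline on the x-axis; it misses every integer gridline on the y-axis.
3. Fitting integer coefficients to these (and the overall shape) gives p.

2*x^3*y + x*y^3 - 2*x*y + 3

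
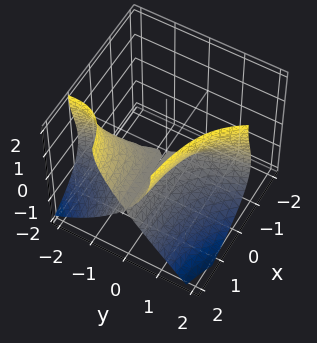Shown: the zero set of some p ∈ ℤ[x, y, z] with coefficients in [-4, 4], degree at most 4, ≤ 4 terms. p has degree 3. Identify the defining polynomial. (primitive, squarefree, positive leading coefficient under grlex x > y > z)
First, degree: a generic line meets the surface in up to 3 points, so deg p = 3.
Then, reading off the gridlines: every point of the x-axis in the box is on the surface; one z-axis crossing is at z = 0.
Finally, matching integer coefficients to the picture gives p.

3*x*y^2 + y^3 + z^3 - 3*z^2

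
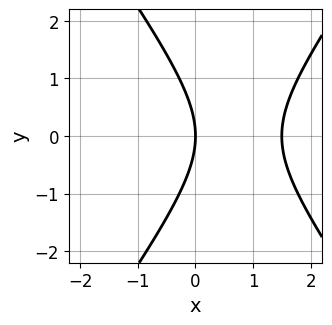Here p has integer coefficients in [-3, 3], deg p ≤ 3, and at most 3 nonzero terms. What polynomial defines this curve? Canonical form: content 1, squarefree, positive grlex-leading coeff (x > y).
2*x^2 - y^2 - 3*x

First, the degree is 2 — a generic line meets the curve in up to 2 points.
Next, symmetries: mirror symmetry y ↦ −y ⇒ only even powers of y.
Next, reading off the gridlines: it crosses the x-axis at the gridline x = 0; it crosses the y-axis at the gridline y = 0.
Finally, the integer polynomial consistent with all of this is the stated p.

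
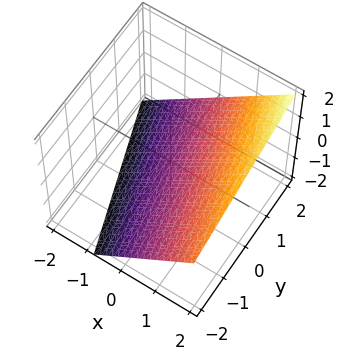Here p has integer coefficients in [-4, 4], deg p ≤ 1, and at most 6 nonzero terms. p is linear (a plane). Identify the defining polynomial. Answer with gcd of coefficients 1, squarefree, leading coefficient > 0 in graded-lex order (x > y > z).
(a) Degree: the surface is flat (a plane), so deg p = 1.
(b) From the axis intercepts and sections: it meets the y-axis at y = 2 (among the integer gridlines).
(c) Putting this together gives p.

3*x + y - 3*z - 2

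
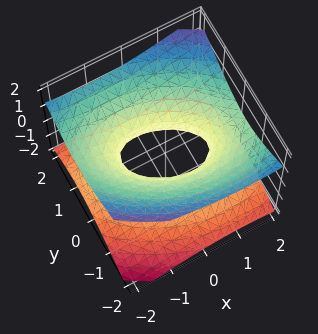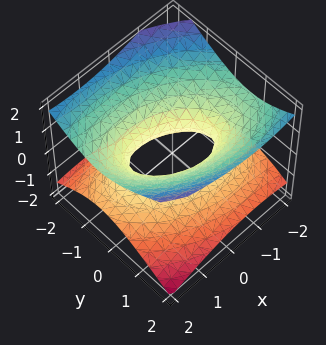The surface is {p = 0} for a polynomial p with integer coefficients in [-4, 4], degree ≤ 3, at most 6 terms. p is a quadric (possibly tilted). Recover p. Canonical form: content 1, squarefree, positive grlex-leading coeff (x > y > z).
x^2 + x*y + 2*y^2 - 3*z^2 - 1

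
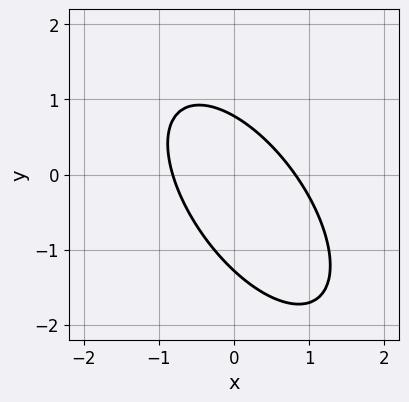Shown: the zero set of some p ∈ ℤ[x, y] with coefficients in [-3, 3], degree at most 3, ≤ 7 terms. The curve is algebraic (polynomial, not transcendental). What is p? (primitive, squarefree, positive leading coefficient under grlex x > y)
Degree: a generic line meets the curve in up to 2 points, so deg p = 2.
The integer polynomial consistent with all of this is the stated p.

3*x^2 + 3*x*y + 2*y^2 + y - 2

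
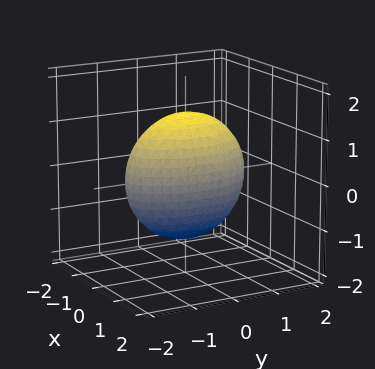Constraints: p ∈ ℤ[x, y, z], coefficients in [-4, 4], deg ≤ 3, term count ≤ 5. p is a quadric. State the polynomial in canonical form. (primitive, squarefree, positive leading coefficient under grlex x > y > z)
3*x^2 + y^2 + z^2 - 2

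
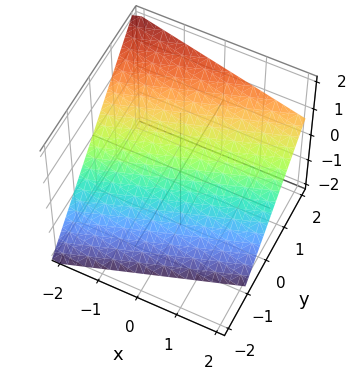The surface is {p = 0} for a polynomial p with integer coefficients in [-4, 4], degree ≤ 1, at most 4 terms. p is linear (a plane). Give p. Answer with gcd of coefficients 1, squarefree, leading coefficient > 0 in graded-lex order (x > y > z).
(a) deg p = 1.
(b) From the axis intercepts and sections: it crosses the x-axis at the gridline x = -2.
(c) Solving for integer coefficients yields p as stated.

x - 3*y + 3*z + 2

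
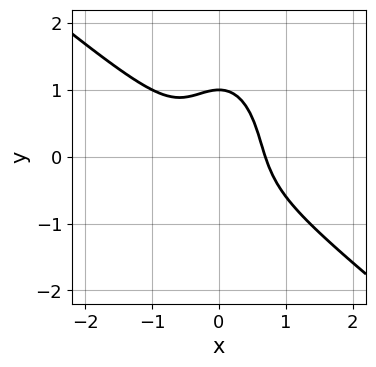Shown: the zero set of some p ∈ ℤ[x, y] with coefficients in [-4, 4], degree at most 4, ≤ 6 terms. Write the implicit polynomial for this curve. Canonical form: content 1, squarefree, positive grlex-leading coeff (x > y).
3*x^3 + 3*x^2*y + y^3 - 1

(a) The degree is 3 — no degree-2 curve has this shape.
(b) From the visible intercepts: it meets the y-axis at y = 1 (among the integer gridlines).
(c) Matching integer coefficients to the picture gives p.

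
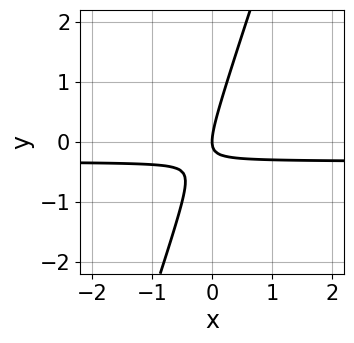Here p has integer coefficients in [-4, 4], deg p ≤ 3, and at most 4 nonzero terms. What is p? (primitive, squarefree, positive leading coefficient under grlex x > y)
1. deg p = 2. A generic line meets the curve in up to 2 points.
2. Reading off the gridlines: it crosses the y-axis at the gridline y = 0; it crosses the x-axis at the gridline x = 0.
3. Putting this together gives p.

3*x*y - y^2 + x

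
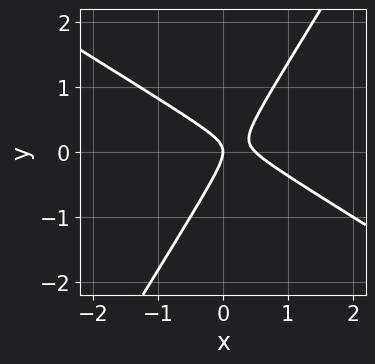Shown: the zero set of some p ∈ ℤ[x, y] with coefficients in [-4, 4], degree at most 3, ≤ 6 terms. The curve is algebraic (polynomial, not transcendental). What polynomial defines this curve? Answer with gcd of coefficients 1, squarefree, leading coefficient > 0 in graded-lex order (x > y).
2*x^2 + 2*x*y - 2*y^2 - x

deg p = 2. No degree-1 curve has this shape.
Checking where it meets the axes: it meets the y-axis at y = 0 (among the integer gridlines); it crosses the x-axis at the gridline x = 0.
The integer polynomial consistent with all of this is the stated p.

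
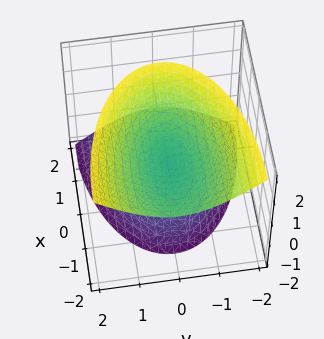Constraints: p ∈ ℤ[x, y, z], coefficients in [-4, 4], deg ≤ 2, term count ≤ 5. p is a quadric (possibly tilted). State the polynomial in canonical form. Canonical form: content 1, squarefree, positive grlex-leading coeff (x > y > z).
x^2 + 2*x*z + 3*y^2 - 2*z^2 + 1

(a) I count 2 distinct pieces.
(b) The degree is 2 — a generic line meets the surface in up to 2 points.
(c) Checking where it meets the axes: the surface avoids every integer x-axis point in the box; it misses every integer gridline on the y-axis.
(d) These observations pin down the coefficients.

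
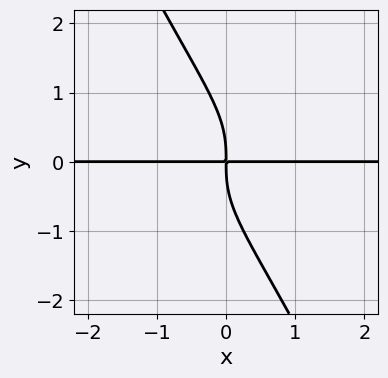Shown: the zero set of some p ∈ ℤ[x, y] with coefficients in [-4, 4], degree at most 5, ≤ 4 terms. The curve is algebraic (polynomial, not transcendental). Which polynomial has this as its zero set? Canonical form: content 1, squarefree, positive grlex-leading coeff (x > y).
First, degree: no degree-3 curve has this shape, so deg p = 4.
Next, checking where it meets the axes: every point of the x-axis in the box is on the curve.
Finally, these observations pin down the coefficients.

2*x*y^3 + y^4 + 2*x*y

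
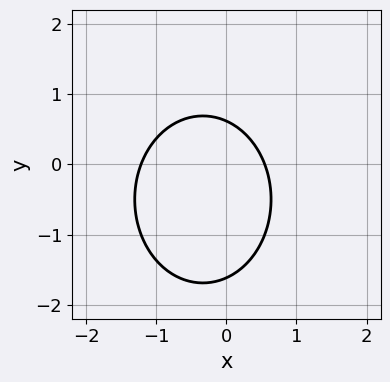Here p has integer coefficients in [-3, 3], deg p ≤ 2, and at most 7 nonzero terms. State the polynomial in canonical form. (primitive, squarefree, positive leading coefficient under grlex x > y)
3*x^2 + 2*y^2 + 2*x + 2*y - 2

First, the degree is 2 — the shape is more complex than any degree-1 curve.
Finally, matching integer coefficients to the picture gives p.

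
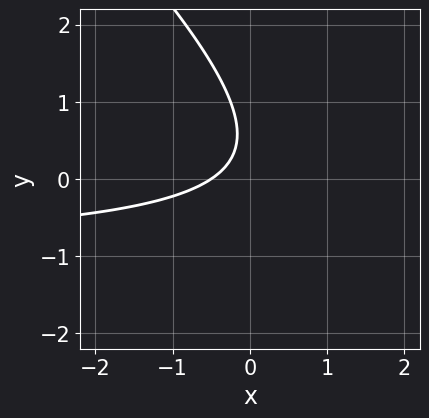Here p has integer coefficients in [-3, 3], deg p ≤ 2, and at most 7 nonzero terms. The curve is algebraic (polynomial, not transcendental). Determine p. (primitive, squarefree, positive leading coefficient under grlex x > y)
2*x*y + 2*y^2 + 2*x - 2*y + 1

The degree is 2 — no degree-1 curve has this shape.
Checking where it meets the axes: the curve avoids every integer y-axis point in the box.
Assembling these constraints gives the stated polynomial.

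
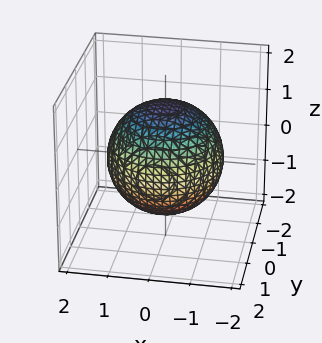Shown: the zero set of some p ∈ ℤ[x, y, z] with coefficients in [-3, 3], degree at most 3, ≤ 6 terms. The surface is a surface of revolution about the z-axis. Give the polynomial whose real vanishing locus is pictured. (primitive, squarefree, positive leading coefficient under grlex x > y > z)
x^2 + y^2 + z^2 - 2

1. Degree: a generic line meets the surface in up to 2 points, so deg p = 2.
2. By symmetry, the z-axis is an axis of rotation, so x and y enter only as x² + y².
3. Observable constraints: a circular section at z = 0 has radius between 1 and 2.
4. Solving for integer coefficients yields p as stated.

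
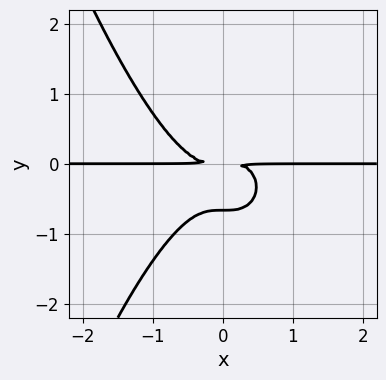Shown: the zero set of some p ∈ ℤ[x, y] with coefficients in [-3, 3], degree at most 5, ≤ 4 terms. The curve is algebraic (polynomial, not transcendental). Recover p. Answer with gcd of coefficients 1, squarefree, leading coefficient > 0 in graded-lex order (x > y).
The degree is 4 — a generic line meets the curve in up to 4 points.
Observable constraints: the visible x-axis segment lies entirely on the curve.
These observations pin down the coefficients.

3*x^3*y + 3*y^3 + 2*y^2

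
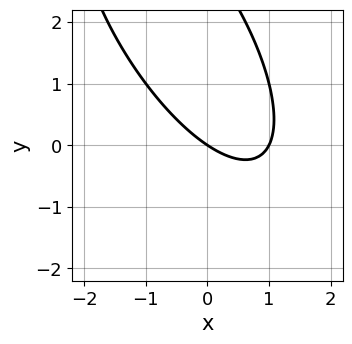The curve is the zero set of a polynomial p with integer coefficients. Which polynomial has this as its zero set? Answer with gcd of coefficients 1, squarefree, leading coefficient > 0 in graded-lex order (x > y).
The degree is 2 — no degree-1 curve has this shape.
From the axis intercepts and sections: one y-axis crossing is at y = 0; among the integer gridlines, it crosses the x-axis at x ∈ {0, 1}.
Assembling these constraints gives the stated polynomial.

2*x^2 + 2*x*y + y^2 - 2*x - 3*y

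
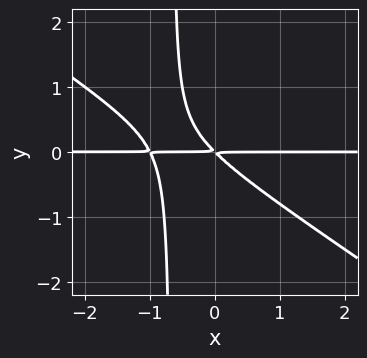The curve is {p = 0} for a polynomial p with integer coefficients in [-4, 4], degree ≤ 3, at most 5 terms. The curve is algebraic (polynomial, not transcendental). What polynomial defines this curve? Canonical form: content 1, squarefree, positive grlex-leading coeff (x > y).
(a) deg p = 3.
(b) Against the integer gridlines: the visible x-axis segment lies entirely on the curve.
(c) Matching integer coefficients to the picture gives p.

2*x^2*y + 3*x*y^2 + 2*x*y + 2*y^2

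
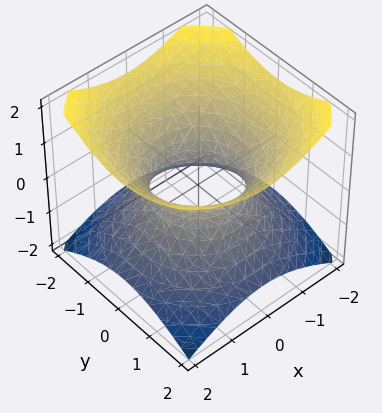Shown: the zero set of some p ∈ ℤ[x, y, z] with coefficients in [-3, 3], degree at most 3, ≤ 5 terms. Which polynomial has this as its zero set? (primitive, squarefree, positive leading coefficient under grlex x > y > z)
2*x^2 + 2*y^2 - 3*z^2 - 2

(a) deg p = 2.
(b) Symmetries: every cross-section ⟂ z is a circle, so x, y appear only via x² + y².
(c) Checking where it meets the axes: a circular section at z = -1 has radius between 1 and 2; the x-axis gridline crossings are at x ∈ {-1, 1}.
(d) Matching integer coefficients to the picture gives p.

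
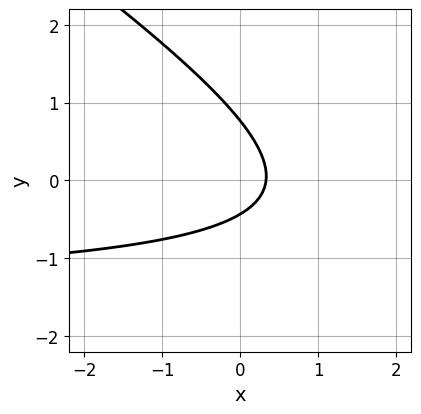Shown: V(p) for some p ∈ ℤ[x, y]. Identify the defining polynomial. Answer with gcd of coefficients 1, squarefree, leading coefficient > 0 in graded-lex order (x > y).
2*x*y + 3*y^2 + 3*x - y - 1

The degree is 2 — the shape is more complex than any degree-1 curve.
Matching integer coefficients to the picture gives p.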